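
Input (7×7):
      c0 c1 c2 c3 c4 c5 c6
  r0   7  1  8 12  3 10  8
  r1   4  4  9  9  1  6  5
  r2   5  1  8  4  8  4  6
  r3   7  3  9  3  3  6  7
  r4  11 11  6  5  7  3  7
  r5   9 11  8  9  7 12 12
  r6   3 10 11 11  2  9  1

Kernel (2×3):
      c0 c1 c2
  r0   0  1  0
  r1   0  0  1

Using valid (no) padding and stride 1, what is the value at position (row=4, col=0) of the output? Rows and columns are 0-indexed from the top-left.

19

The receptive field on the input at this output position is [11 11 6 / 9 11 8]. Elementwise product with the kernel and sum: 11·1 + 8·1.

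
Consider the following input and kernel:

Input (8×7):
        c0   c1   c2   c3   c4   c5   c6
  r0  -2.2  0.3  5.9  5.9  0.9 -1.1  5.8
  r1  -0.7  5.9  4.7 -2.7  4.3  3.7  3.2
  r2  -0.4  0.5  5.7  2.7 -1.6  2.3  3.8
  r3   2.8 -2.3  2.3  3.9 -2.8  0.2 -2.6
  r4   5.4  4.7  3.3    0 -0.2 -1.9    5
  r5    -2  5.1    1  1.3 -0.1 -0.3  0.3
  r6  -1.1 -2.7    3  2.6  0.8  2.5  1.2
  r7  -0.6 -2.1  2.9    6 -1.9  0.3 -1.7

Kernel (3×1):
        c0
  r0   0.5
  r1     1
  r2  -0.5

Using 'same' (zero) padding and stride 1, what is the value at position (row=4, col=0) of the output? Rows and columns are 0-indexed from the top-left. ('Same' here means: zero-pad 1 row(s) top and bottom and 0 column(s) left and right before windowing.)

The receptive field on the zero-padded input at this output position is [2.8 / 5.4 / -2]. Elementwise product with the kernel and sum: 2.8·0.5 + 5.4·1 + -2·-0.5.

7.8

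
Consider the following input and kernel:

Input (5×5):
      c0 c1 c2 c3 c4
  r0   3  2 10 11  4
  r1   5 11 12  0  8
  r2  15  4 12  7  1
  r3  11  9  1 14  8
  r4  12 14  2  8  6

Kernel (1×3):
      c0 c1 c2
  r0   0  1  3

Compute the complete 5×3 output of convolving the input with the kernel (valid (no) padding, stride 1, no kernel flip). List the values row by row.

Output[0,0]: The receptive field on the input at this output position is [3 2 10]. Elementwise product with the kernel and sum: 2·1 + 10·3.

32 43 23
47 12 24
40 33 10
12 43 38
20 26 26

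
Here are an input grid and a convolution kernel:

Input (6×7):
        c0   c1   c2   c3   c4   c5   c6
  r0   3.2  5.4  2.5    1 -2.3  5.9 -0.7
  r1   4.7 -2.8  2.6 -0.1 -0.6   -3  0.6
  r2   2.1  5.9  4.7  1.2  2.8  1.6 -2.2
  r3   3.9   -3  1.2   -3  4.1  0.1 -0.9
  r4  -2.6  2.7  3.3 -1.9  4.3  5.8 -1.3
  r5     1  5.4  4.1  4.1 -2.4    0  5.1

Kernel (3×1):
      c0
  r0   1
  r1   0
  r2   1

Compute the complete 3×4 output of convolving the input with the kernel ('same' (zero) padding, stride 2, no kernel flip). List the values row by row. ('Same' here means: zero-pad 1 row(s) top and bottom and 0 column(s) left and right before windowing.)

4.7 2.6 -0.6 0.6
8.6 3.8 3.5 -0.3
4.9 5.3 1.7 4.2

Output[0,0]: The receptive field on the zero-padded input at this output position is [0 / 3.2 / 4.7]. Elementwise product with the kernel and sum: 0·1 + 4.7·1.
Output[0,1]: The receptive field on the zero-padded input at this output position is [0 / 2.5 / 2.6]. Elementwise product with the kernel and sum: 0·1 + 2.6·1.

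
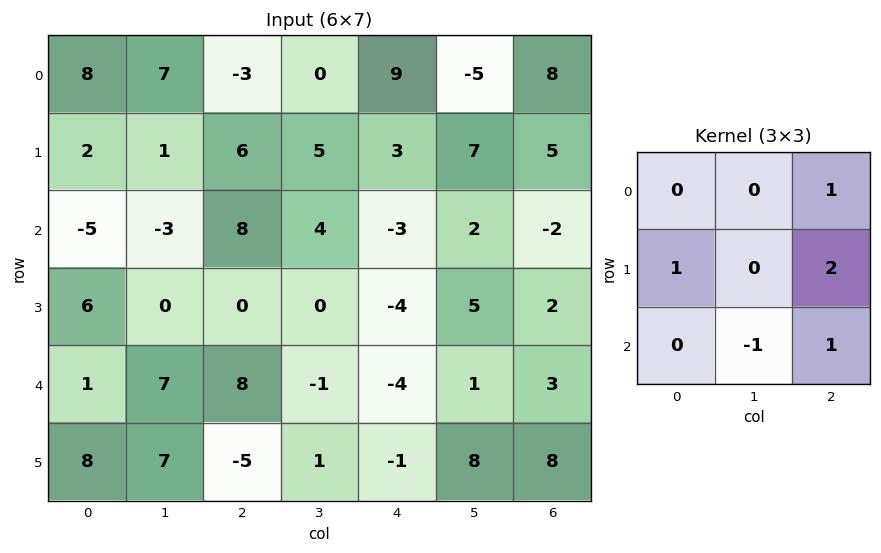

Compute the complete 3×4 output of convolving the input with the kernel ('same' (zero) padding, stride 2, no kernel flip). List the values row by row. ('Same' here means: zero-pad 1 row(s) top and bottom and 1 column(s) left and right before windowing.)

Output[0,0]: The receptive field on the zero-padded input at this output position is [0 0 0 / 0 8 7 / 0 2 1]. Elementwise product with the kernel and sum: 0·1 + 0·1 + 7·2 + 2·-1 + 1·1.
Output[0,1]: The receptive field on the zero-padded input at this output position is [0 0 0 / 7 -3 0 / 1 6 5]. Elementwise product with the kernel and sum: 0·1 + 7·1 + 0·2 + 6·-1 + 5·1.

13 6 -6 -10
-11 10 24 0
13 11 15 -7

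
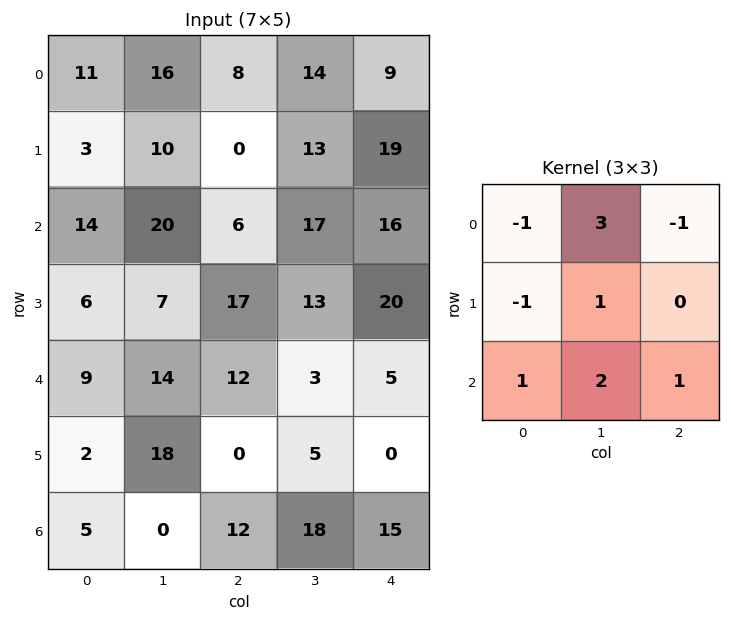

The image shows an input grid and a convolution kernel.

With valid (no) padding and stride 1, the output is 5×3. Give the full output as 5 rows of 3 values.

Output[0,0]: The receptive field on the input at this output position is [11 16 8 / 3 10 0 / 14 20 6]. Elementwise product with the kernel and sum: 11·-1 + 16·3 + 8·-1 + 3·-1 + 10·1 + 14·1 + 20·2 + 6·1.

96 33 94
70 17 94
90 32 48
41 52 3
54 43 60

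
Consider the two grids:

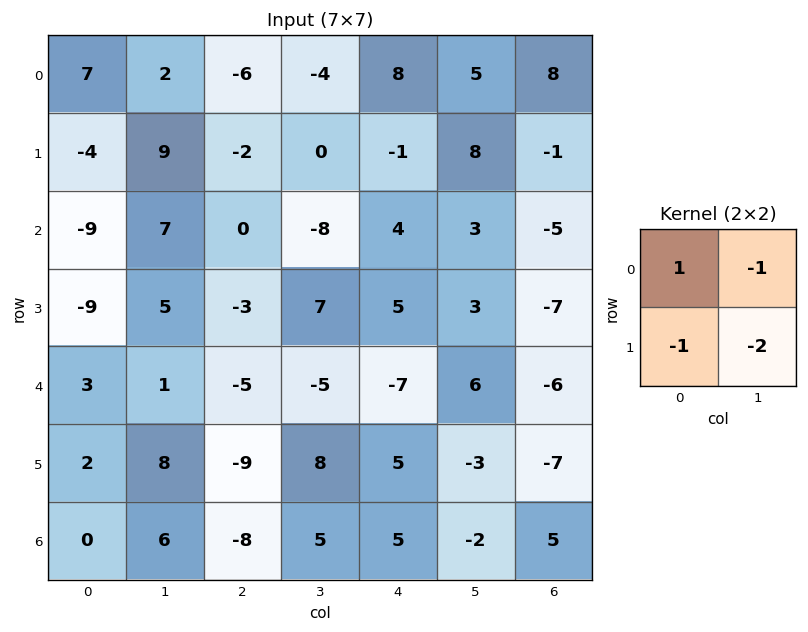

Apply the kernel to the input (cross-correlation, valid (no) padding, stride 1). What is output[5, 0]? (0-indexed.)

-18

The receptive field on the input at this output position is [2 8 / 0 6]. Elementwise product with the kernel and sum: 2·1 + 8·-1 + 0·-1 + 6·-2.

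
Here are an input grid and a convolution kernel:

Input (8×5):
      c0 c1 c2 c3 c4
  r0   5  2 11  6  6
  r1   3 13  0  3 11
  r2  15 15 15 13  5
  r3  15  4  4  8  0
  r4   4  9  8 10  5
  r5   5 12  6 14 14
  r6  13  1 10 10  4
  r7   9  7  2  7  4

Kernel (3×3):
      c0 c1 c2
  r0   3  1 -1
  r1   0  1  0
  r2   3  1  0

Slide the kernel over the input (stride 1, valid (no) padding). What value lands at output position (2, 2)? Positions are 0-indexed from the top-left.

The receptive field on the input at this output position is [15 13 5 / 4 8 0 / 8 10 5]. Elementwise product with the kernel and sum: 15·3 + 13·1 + 5·-1 + 8·1 + 8·3 + 10·1.

95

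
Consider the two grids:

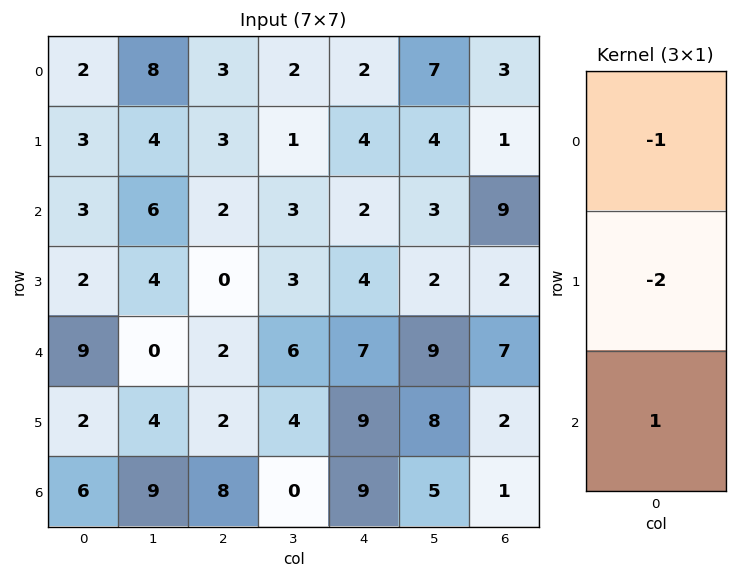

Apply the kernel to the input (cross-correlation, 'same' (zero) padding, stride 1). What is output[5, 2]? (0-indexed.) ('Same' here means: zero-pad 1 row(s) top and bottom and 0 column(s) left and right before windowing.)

2

The receptive field on the zero-padded input at this output position is [2 / 2 / 8]. Elementwise product with the kernel and sum: 2·-1 + 2·-2 + 8·1.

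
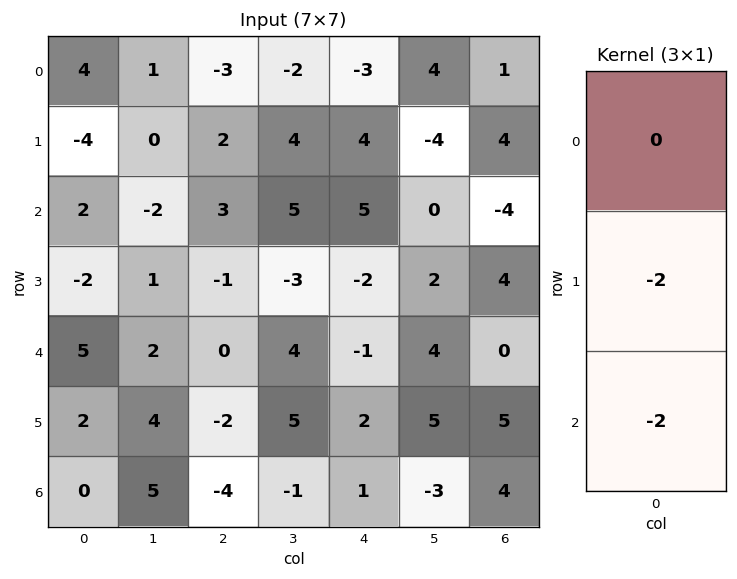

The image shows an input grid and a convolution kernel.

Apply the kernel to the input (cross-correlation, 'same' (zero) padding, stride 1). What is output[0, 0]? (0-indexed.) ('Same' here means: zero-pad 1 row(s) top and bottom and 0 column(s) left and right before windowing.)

0

The receptive field on the zero-padded input at this output position is [0 / 4 / -4]. Elementwise product with the kernel and sum: 4·-2 + -4·-2.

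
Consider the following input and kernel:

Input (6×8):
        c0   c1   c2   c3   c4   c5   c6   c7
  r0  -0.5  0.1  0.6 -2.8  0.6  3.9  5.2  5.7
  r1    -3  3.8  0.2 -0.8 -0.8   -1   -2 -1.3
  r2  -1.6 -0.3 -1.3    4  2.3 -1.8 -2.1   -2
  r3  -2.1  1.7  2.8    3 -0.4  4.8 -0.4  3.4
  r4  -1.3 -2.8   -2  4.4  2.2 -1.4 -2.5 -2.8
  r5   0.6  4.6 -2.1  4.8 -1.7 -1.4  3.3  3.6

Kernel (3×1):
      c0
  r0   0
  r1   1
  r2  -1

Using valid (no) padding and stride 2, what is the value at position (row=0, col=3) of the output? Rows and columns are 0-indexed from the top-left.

The receptive field on the input at this output position is [5.2 / -2 / -2.1]. Elementwise product with the kernel and sum: -2·1 + -2.1·-1.

0.1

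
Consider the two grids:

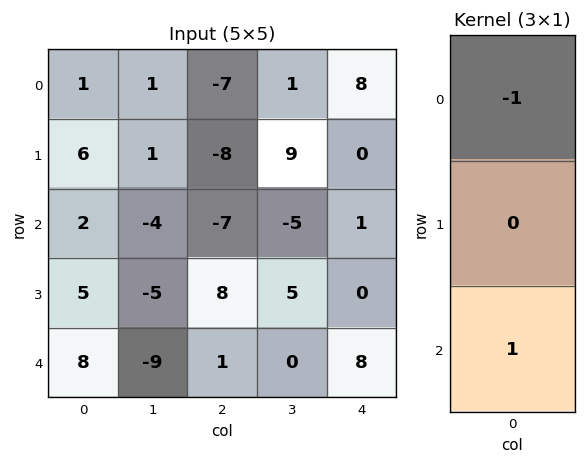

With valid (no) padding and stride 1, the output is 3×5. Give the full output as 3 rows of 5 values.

1 -5 0 -6 -7
-1 -6 16 -4 0
6 -5 8 5 7

Output[0,0]: The receptive field on the input at this output position is [1 / 6 / 2]. Elementwise product with the kernel and sum: 1·-1 + 2·1.
Output[0,1]: The receptive field on the input at this output position is [1 / 1 / -4]. Elementwise product with the kernel and sum: 1·-1 + -4·1.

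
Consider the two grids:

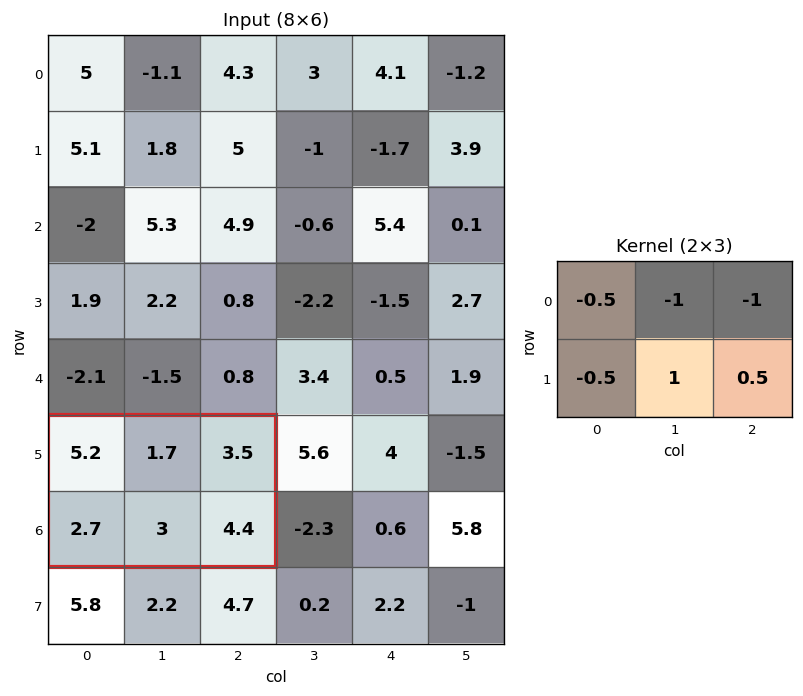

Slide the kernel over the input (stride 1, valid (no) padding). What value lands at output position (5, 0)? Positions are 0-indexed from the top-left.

-3.95

The receptive field on the input at this output position is [5.2 1.7 3.5 / 2.7 3 4.4]. Elementwise product with the kernel and sum: 5.2·-0.5 + 1.7·-1 + 3.5·-1 + 2.7·-0.5 + 3·1 + 4.4·0.5.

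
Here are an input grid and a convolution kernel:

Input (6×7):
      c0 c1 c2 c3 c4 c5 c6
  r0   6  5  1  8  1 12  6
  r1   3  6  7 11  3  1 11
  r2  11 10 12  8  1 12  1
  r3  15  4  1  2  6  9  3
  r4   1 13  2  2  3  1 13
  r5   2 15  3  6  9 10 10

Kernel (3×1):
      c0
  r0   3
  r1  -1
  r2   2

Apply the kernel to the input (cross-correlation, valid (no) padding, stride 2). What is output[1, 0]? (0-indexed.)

The receptive field on the input at this output position is [11 / 15 / 1]. Elementwise product with the kernel and sum: 11·3 + 15·-1 + 1·2.

20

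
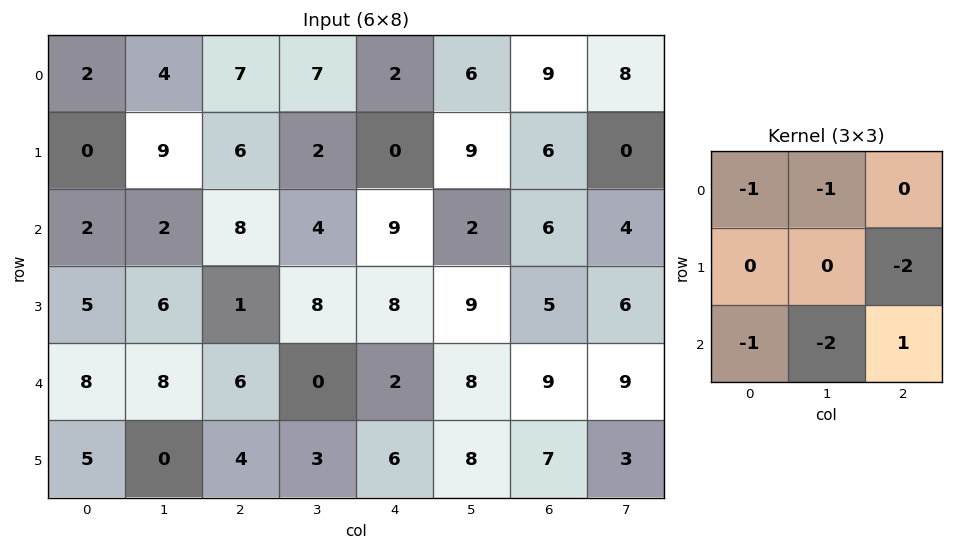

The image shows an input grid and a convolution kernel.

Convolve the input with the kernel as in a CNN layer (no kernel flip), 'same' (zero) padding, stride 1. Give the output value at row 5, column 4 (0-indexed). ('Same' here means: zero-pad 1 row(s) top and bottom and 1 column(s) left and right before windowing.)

The receptive field on the zero-padded input at this output position is [0 2 8 / 3 6 8 / 0 0 0]. Elementwise product with the kernel and sum: 0·-1 + 2·-1 + 8·-2 + 0·-1 + 0·-2 + 0·1.

-18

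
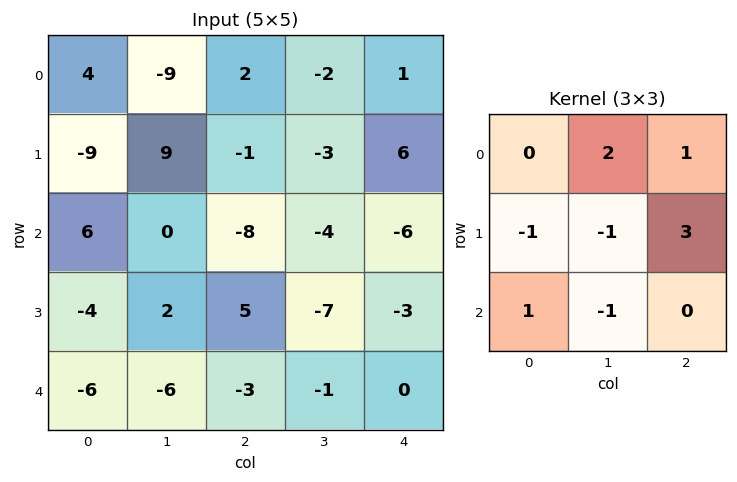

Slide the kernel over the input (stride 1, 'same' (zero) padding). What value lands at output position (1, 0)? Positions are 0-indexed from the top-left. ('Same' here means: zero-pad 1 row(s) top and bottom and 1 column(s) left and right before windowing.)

29

The receptive field on the zero-padded input at this output position is [0 4 -9 / 0 -9 9 / 0 6 0]. Elementwise product with the kernel and sum: 4·2 + -9·1 + 0·-1 + -9·-1 + 9·3 + 0·1 + 6·-1.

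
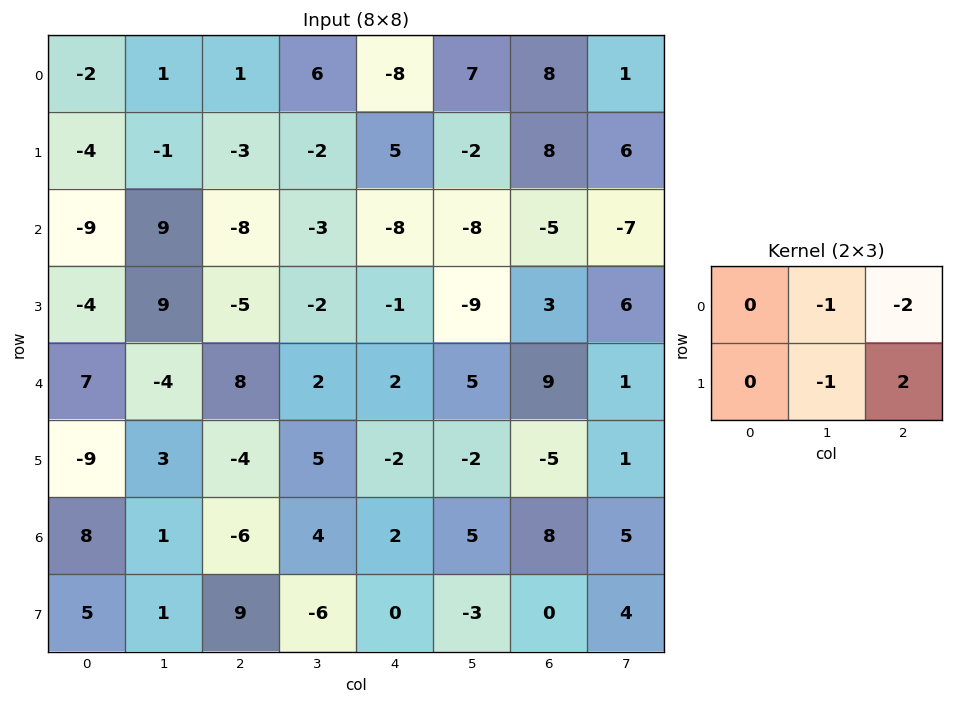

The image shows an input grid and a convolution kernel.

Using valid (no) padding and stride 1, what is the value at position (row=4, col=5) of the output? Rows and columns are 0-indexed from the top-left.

The receptive field on the input at this output position is [5 9 1 / -2 -5 1]. Elementwise product with the kernel and sum: 9·-1 + 1·-2 + -5·-1 + 1·2.

-4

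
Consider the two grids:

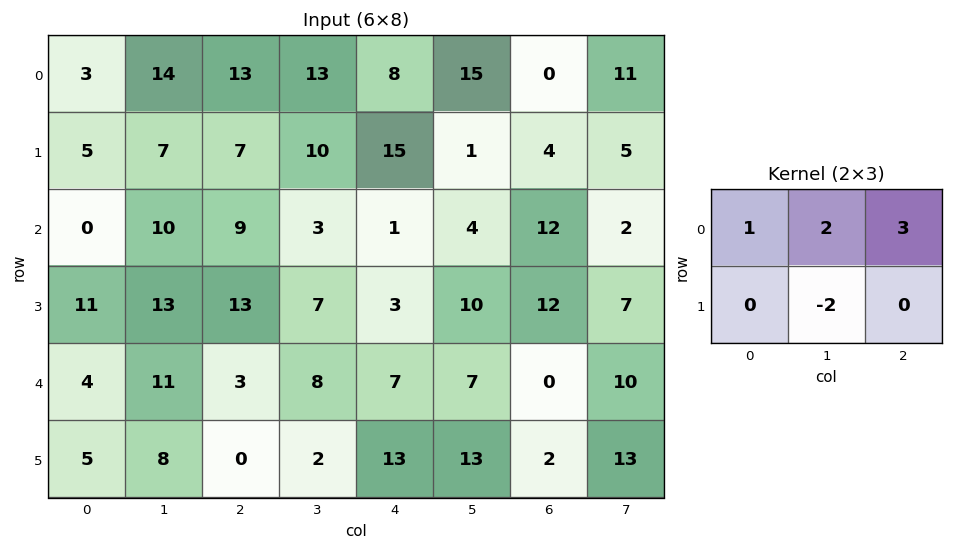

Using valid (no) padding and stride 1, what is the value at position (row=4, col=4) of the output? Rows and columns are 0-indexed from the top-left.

-5

The receptive field on the input at this output position is [7 7 0 / 13 13 2]. Elementwise product with the kernel and sum: 7·1 + 7·2 + 0·3 + 13·-2.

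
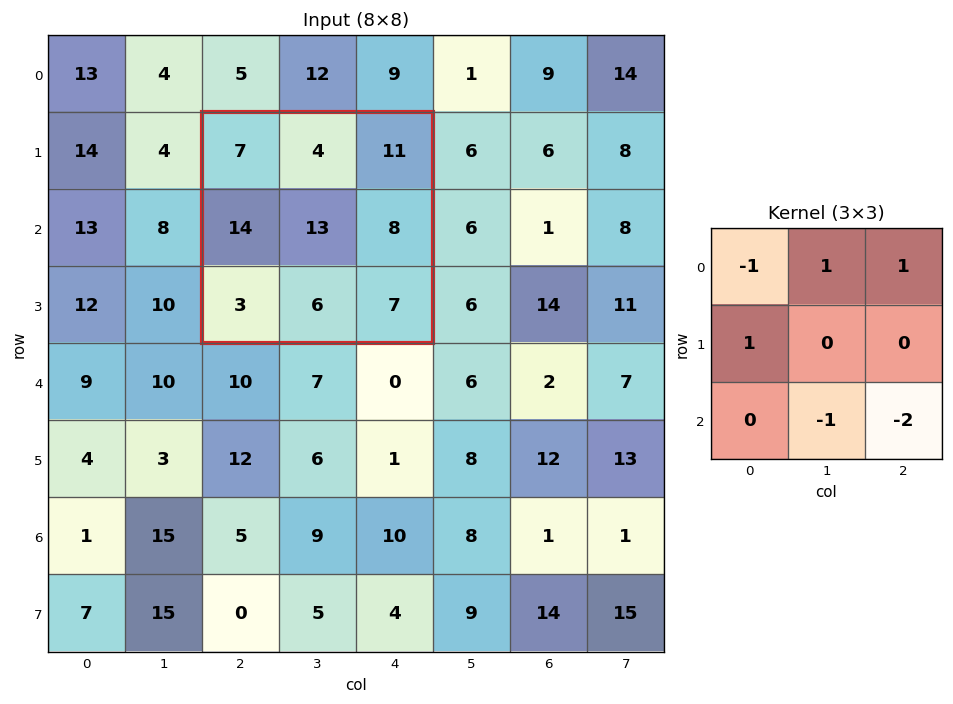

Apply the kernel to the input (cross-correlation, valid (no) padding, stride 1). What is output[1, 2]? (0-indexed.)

The receptive field on the input at this output position is [7 4 11 / 14 13 8 / 3 6 7]. Elementwise product with the kernel and sum: 7·-1 + 4·1 + 11·1 + 14·1 + 6·-1 + 7·-2.

2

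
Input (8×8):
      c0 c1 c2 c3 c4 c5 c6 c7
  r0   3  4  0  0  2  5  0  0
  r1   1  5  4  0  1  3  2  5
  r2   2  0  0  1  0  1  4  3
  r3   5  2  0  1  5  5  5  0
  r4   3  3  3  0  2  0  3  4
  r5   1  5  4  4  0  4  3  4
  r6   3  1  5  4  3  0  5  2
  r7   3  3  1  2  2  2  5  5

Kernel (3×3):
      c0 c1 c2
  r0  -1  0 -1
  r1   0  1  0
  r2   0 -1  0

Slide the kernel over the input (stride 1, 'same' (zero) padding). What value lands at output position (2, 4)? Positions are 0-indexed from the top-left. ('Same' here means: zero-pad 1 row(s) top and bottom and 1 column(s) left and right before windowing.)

-8

The receptive field on the zero-padded input at this output position is [0 1 3 / 1 0 1 / 1 5 5]. Elementwise product with the kernel and sum: 0·-1 + 3·-1 + 0·1 + 5·-1.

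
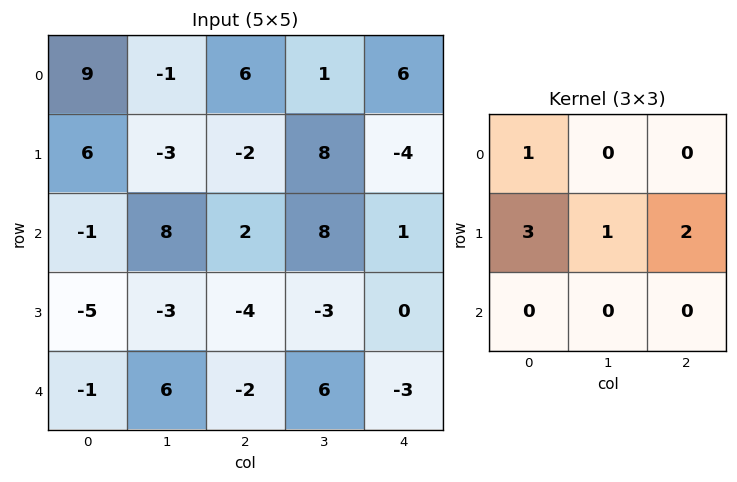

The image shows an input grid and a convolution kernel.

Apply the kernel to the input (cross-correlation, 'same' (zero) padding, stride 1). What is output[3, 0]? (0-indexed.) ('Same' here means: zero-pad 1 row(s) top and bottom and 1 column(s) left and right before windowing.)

-11

The receptive field on the zero-padded input at this output position is [0 -1 8 / 0 -5 -3 / 0 -1 6]. Elementwise product with the kernel and sum: 0·1 + 0·3 + -5·1 + -3·2.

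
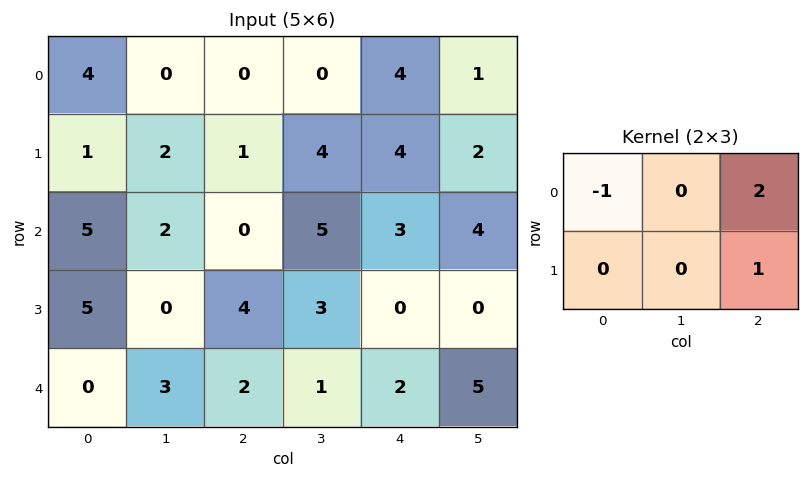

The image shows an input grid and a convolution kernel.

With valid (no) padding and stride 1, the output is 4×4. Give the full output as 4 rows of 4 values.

-3 4 12 4
1 11 10 4
-1 11 6 3
5 7 -2 2

Output[0,0]: The receptive field on the input at this output position is [4 0 0 / 1 2 1]. Elementwise product with the kernel and sum: 4·-1 + 0·2 + 1·1.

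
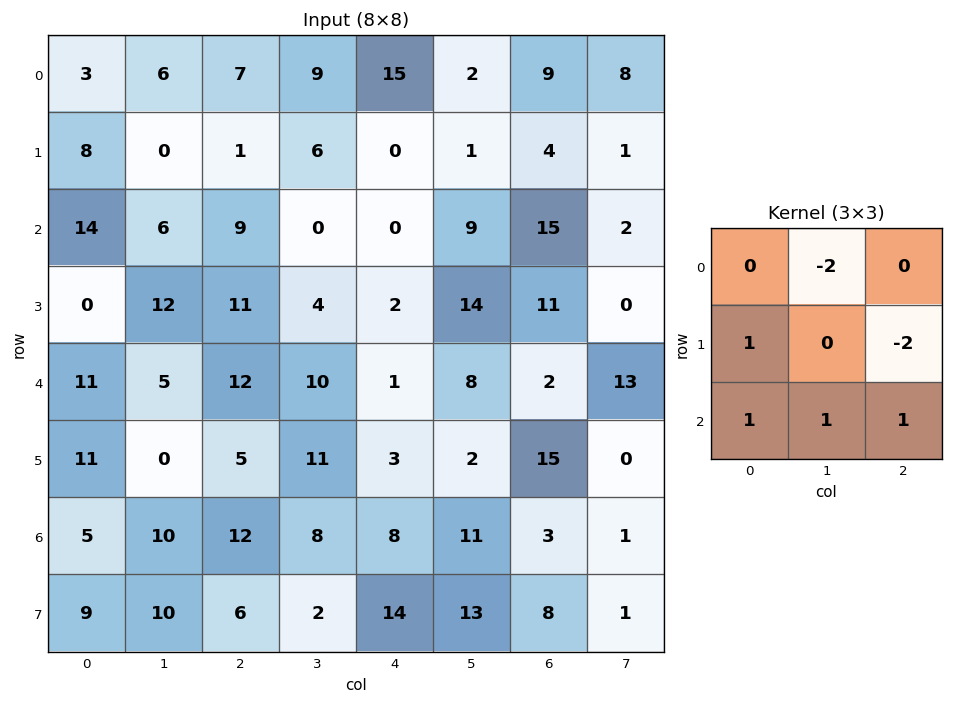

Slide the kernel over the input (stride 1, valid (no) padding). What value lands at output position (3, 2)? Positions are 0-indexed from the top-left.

21

The receptive field on the input at this output position is [11 4 2 / 12 10 1 / 5 11 3]. Elementwise product with the kernel and sum: 4·-2 + 12·1 + 1·-2 + 5·1 + 11·1 + 3·1.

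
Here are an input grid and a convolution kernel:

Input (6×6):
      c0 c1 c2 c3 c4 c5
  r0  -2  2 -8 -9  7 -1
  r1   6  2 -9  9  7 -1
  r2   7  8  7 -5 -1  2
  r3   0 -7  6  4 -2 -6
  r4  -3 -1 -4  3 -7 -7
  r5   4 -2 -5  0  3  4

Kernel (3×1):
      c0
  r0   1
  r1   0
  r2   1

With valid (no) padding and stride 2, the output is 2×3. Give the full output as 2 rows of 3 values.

5 -1 6
4 3 -8

Output[0,0]: The receptive field on the input at this output position is [-2 / 6 / 7]. Elementwise product with the kernel and sum: -2·1 + 7·1.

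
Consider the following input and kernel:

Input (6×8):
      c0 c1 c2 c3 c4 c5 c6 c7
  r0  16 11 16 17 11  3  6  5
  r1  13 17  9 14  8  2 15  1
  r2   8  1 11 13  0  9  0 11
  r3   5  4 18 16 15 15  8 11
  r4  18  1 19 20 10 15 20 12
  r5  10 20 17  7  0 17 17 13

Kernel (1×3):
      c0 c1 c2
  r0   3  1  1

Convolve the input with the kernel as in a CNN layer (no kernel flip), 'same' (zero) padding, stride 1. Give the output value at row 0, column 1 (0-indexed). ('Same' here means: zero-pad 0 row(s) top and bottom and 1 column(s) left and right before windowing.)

75

The receptive field on the zero-padded input at this output position is [16 11 16]. Elementwise product with the kernel and sum: 16·3 + 11·1 + 16·1.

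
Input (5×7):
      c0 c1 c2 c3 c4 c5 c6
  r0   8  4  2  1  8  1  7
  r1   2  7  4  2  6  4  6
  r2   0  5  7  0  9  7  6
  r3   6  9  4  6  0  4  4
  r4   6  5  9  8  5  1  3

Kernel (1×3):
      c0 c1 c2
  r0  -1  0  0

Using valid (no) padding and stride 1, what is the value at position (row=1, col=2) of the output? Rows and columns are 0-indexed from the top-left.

-4

The receptive field on the input at this output position is [4 2 6]. Elementwise product with the kernel and sum: 4·-1.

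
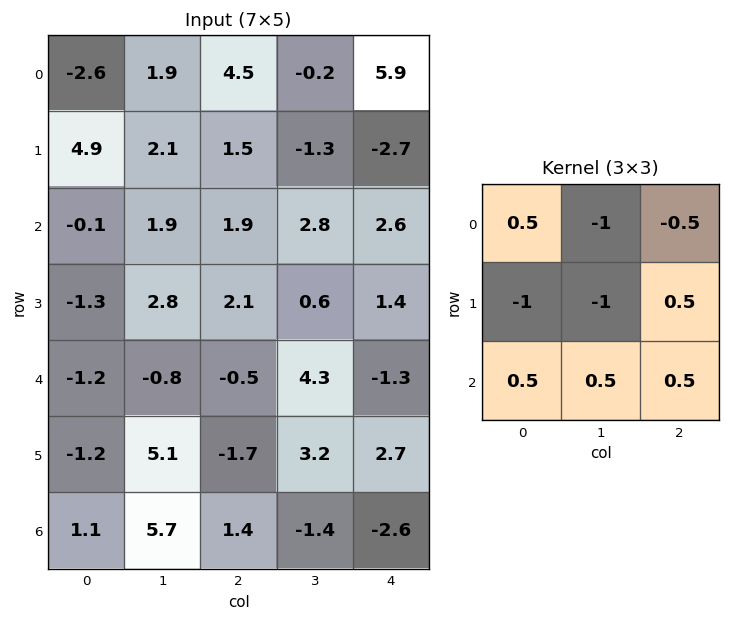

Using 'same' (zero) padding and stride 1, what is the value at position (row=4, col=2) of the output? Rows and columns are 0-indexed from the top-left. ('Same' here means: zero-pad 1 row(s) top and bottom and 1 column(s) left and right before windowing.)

The receptive field on the zero-padded input at this output position is [2.8 2.1 0.6 / -0.8 -0.5 4.3 / 5.1 -1.7 3.2]. Elementwise product with the kernel and sum: 2.8·0.5 + 2.1·-1 + 0.6·-0.5 + -0.8·-1 + -0.5·-1 + 4.3·0.5 + 5.1·0.5 + -1.7·0.5 + 3.2·0.5.

5.75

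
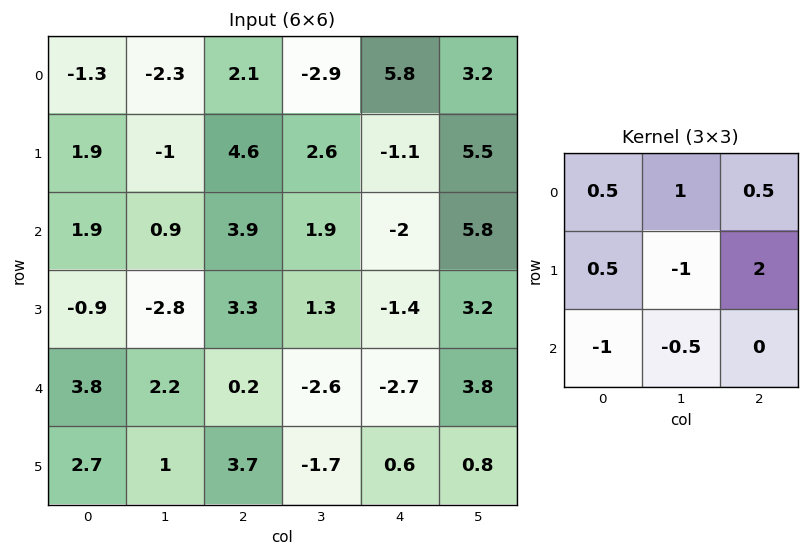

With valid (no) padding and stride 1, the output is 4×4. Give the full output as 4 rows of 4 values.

6.9 -3.25 -6.3 18.45
12.4 6.9 -3.55 16.9
7.85 0.9 1.5 14.25
-4.7 -4.6 -3.3 11.25

Output[0,0]: The receptive field on the input at this output position is [-1.3 -2.3 2.1 / 1.9 -1 4.6 / 1.9 0.9 3.9]. Elementwise product with the kernel and sum: -1.3·0.5 + -2.3·1 + 2.1·0.5 + 1.9·0.5 + -1·-1 + 4.6·2 + 1.9·-1 + 0.9·-0.5.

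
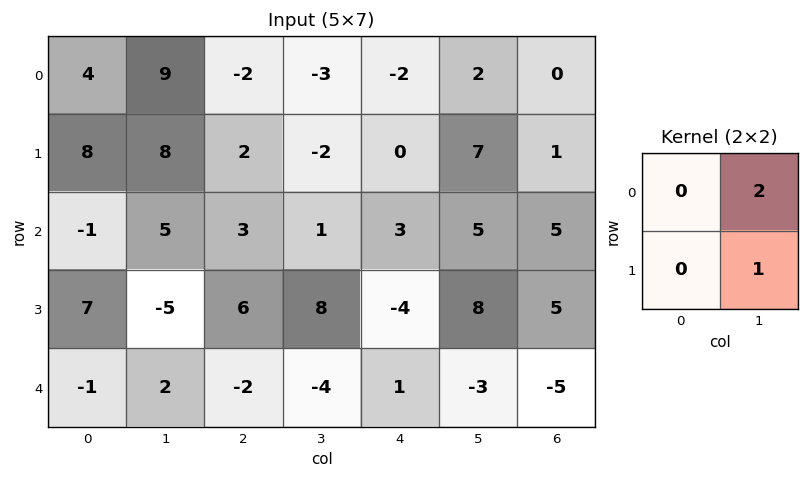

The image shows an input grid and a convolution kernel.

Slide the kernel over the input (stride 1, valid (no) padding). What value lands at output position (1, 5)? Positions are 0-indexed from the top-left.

The receptive field on the input at this output position is [7 1 / 5 5]. Elementwise product with the kernel and sum: 1·2 + 5·1.

7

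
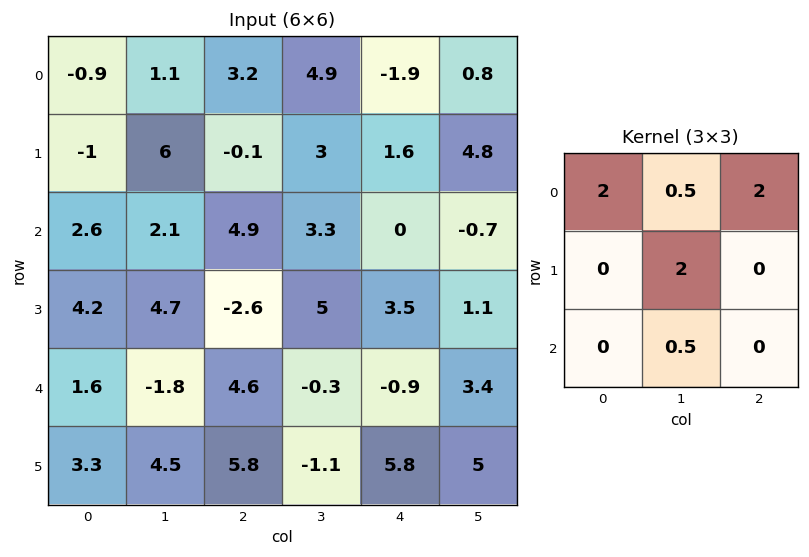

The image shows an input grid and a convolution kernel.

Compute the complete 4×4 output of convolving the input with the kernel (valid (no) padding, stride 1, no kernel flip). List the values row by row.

Output[0,0]: The receptive field on the input at this output position is [-0.9 1.1 3.2 / -1 6 -0.1 / 2.6 2.1 4.9]. Elementwise product with the kernel and sum: -0.9·2 + 1.1·0.5 + 3.2·2 + 6·2 + 2.1·0.5.

18.2 15.85 12.7 13.65
7.35 26.45 13.6 18.15
24.55 10.35 21.3 11.75
4.2 30.2 3.15 15.05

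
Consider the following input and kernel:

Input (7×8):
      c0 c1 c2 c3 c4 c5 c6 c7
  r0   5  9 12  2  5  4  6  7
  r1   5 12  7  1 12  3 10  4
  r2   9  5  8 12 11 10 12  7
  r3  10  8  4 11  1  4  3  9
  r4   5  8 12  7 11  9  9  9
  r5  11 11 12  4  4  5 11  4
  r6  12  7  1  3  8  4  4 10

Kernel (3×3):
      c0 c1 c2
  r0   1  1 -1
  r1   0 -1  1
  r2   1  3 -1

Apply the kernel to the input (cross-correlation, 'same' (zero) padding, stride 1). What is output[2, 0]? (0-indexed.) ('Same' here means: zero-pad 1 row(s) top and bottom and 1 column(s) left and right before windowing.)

11

The receptive field on the zero-padded input at this output position is [0 5 12 / 0 9 5 / 0 10 8]. Elementwise product with the kernel and sum: 0·1 + 5·1 + 12·-1 + 9·-1 + 5·1 + 0·1 + 10·3 + 8·-1.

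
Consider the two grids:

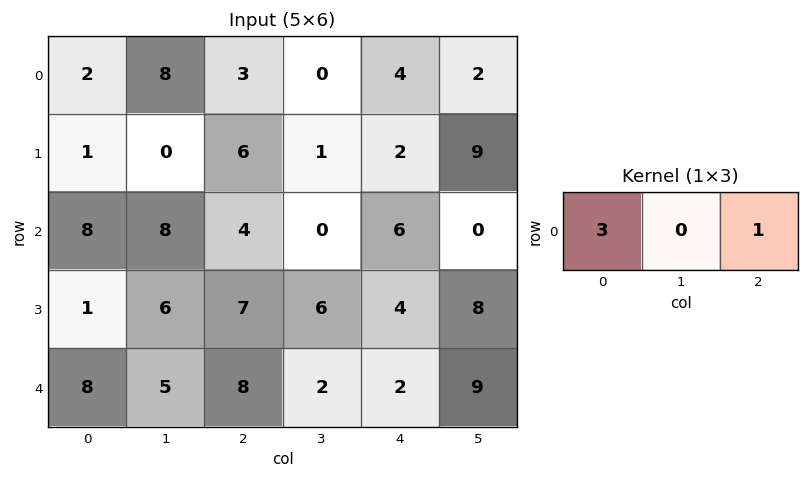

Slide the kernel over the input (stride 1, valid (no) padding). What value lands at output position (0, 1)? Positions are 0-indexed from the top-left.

24

The receptive field on the input at this output position is [8 3 0]. Elementwise product with the kernel and sum: 8·3 + 0·1.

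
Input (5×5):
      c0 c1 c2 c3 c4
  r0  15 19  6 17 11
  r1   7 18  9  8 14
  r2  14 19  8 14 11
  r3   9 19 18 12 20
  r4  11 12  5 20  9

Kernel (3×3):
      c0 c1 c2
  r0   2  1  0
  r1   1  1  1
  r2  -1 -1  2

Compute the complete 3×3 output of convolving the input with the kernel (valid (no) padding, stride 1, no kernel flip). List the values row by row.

Output[0,0]: The receptive field on the input at this output position is [15 19 6 / 7 18 9 / 14 19 8]. Elementwise product with the kernel and sum: 15·2 + 19·1 + 7·1 + 18·1 + 9·1 + 14·-1 + 19·-1 + 8·2.

66 80 60
81 73 69
80 118 73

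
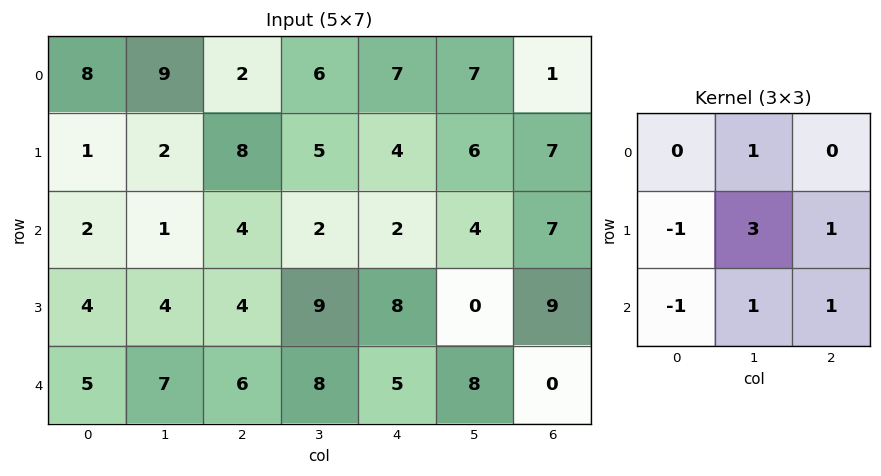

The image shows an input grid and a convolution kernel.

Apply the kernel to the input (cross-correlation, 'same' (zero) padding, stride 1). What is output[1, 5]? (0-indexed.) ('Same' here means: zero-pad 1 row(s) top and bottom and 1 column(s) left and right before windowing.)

37

The receptive field on the zero-padded input at this output position is [7 7 1 / 4 6 7 / 2 4 7]. Elementwise product with the kernel and sum: 7·1 + 4·-1 + 6·3 + 7·1 + 2·-1 + 4·1 + 7·1.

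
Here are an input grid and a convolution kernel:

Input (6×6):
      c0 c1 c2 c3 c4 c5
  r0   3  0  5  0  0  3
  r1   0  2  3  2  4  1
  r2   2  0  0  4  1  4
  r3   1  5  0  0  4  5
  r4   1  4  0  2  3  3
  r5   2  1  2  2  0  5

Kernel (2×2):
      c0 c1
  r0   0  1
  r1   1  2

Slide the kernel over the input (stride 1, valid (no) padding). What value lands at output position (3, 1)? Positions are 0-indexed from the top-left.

The receptive field on the input at this output position is [5 0 / 4 0]. Elementwise product with the kernel and sum: 0·1 + 4·1 + 0·2.

4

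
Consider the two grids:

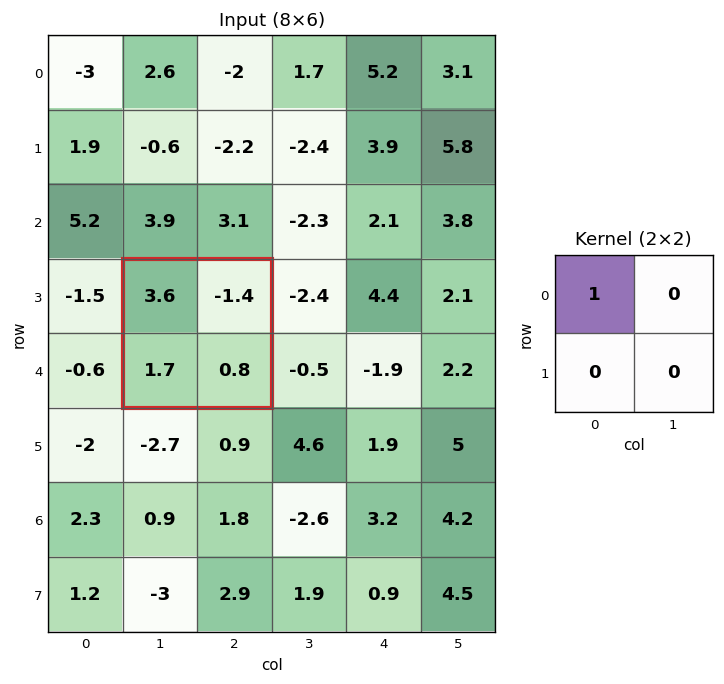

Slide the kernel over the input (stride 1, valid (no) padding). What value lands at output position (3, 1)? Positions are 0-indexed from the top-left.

3.6

The receptive field on the input at this output position is [3.6 -1.4 / 1.7 0.8]. Elementwise product with the kernel and sum: 3.6·1.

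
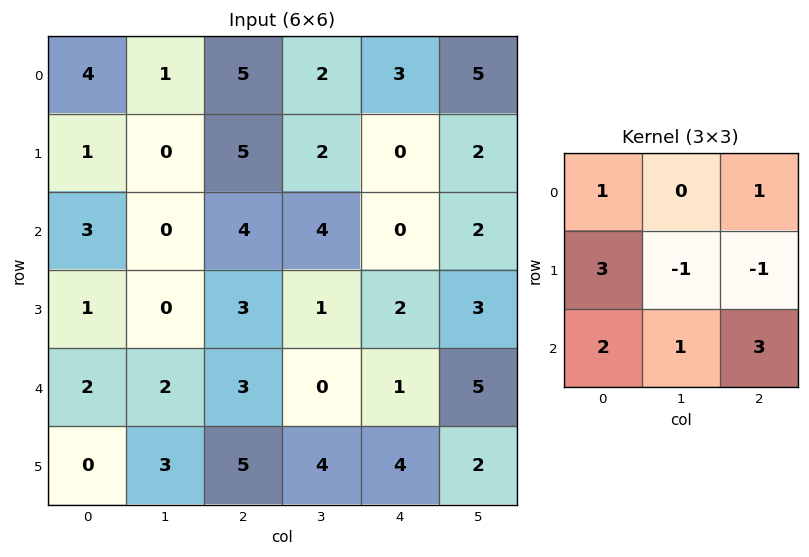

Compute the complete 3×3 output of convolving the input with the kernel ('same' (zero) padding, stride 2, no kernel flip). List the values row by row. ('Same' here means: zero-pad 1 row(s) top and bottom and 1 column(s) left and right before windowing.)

Output[0,0]: The receptive field on the zero-padded input at this output position is [0 0 0 / 0 4 1 / 0 1 0]. Elementwise product with the kernel and sum: 0·1 + 0·1 + 0·3 + 4·-1 + 1·-1 + 0·2 + 1·1 + 0·3.

-4 7 8
-2 0 27
5 27 16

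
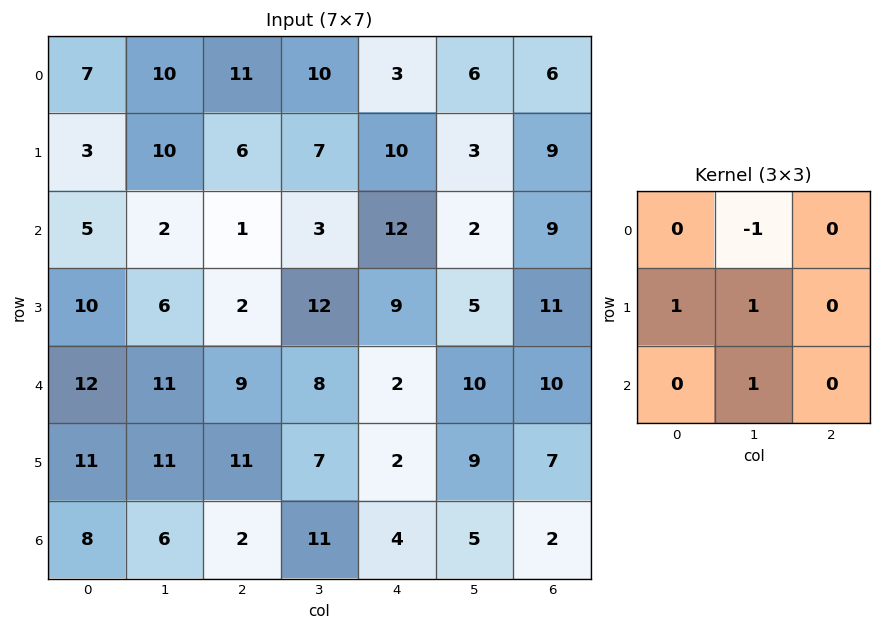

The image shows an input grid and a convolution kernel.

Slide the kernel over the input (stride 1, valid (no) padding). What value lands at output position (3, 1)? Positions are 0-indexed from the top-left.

29

The receptive field on the input at this output position is [6 2 12 / 11 9 8 / 11 11 7]. Elementwise product with the kernel and sum: 2·-1 + 11·1 + 9·1 + 11·1.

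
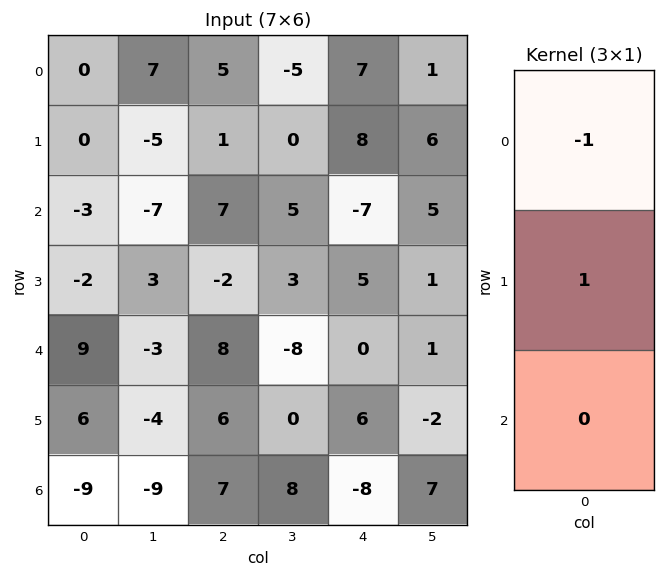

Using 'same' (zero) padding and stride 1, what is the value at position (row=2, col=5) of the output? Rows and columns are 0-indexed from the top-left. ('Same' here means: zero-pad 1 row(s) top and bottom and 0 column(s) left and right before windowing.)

-1

The receptive field on the zero-padded input at this output position is [6 / 5 / 1]. Elementwise product with the kernel and sum: 6·-1 + 5·1.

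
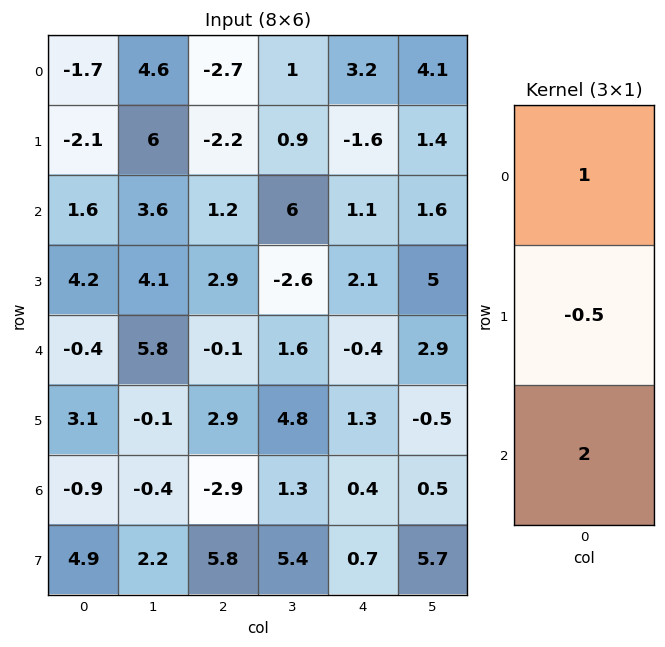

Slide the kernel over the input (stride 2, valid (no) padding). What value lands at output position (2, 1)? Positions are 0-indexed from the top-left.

The receptive field on the input at this output position is [-0.1 / 2.9 / -2.9]. Elementwise product with the kernel and sum: -0.1·1 + 2.9·-0.5 + -2.9·2.

-7.35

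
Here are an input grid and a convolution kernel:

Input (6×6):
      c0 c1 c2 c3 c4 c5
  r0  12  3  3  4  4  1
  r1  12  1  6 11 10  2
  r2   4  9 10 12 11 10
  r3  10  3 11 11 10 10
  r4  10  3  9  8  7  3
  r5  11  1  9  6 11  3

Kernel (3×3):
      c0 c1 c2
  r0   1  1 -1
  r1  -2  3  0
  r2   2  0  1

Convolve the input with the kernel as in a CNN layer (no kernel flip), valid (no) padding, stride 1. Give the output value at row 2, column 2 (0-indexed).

The receptive field on the input at this output position is [10 12 11 / 11 11 10 / 9 8 7]. Elementwise product with the kernel and sum: 10·1 + 12·1 + 11·-1 + 11·-2 + 11·3 + 9·2 + 7·1.

47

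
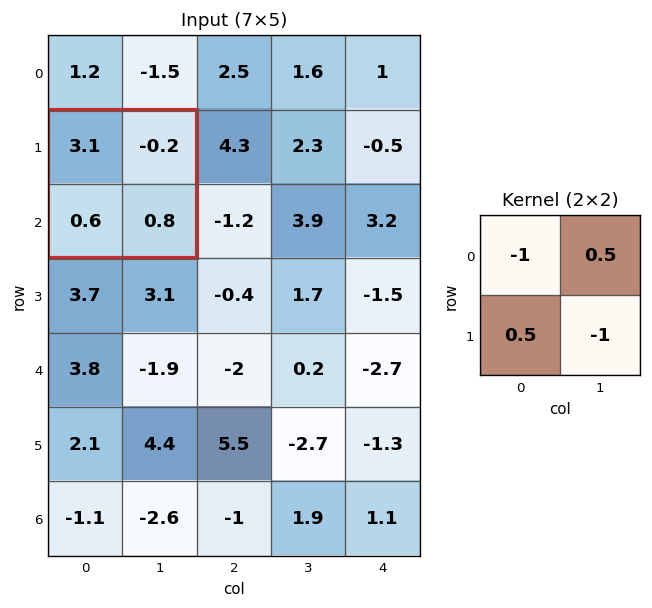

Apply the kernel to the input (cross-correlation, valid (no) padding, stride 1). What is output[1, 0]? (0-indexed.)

The receptive field on the input at this output position is [3.1 -0.2 / 0.6 0.8]. Elementwise product with the kernel and sum: 3.1·-1 + -0.2·0.5 + 0.6·0.5 + 0.8·-1.

-3.7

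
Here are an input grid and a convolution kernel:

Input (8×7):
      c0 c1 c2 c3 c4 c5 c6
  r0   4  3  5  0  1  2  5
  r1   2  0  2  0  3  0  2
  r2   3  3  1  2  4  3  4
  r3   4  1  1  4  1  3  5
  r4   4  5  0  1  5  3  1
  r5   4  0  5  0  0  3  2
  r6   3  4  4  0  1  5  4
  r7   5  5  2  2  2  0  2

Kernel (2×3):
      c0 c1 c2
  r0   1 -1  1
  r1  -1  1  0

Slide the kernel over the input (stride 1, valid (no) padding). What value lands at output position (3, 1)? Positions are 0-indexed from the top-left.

The receptive field on the input at this output position is [1 1 4 / 5 0 1]. Elementwise product with the kernel and sum: 1·1 + 1·-1 + 4·1 + 5·-1 + 0·1.

-1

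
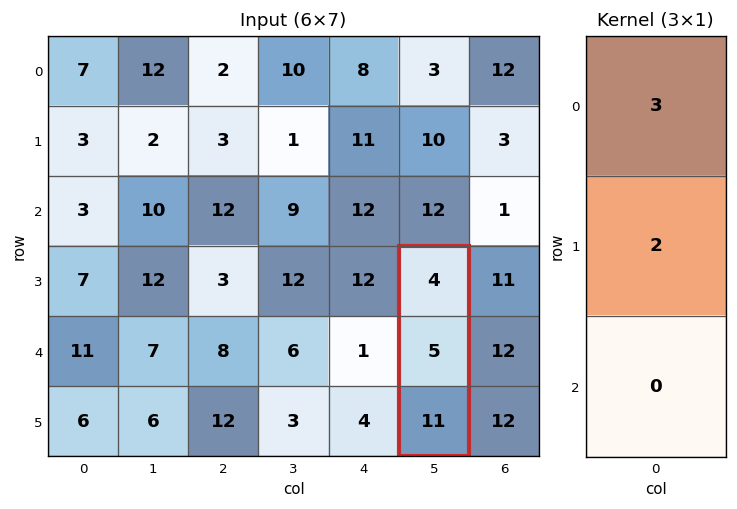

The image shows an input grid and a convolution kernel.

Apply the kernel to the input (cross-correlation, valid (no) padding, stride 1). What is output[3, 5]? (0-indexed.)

22

The receptive field on the input at this output position is [4 / 5 / 11]. Elementwise product with the kernel and sum: 4·3 + 5·2.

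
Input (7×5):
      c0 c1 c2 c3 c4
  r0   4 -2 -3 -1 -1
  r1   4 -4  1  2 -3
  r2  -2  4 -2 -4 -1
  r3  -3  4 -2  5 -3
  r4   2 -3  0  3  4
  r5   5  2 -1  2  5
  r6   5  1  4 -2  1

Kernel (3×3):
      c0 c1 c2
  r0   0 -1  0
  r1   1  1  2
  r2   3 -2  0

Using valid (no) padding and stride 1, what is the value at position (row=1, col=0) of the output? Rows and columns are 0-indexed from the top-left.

-15

The receptive field on the input at this output position is [4 -4 1 / -2 4 -2 / -3 4 -2]. Elementwise product with the kernel and sum: -4·-1 + -2·1 + 4·1 + -2·2 + -3·3 + 4·-2.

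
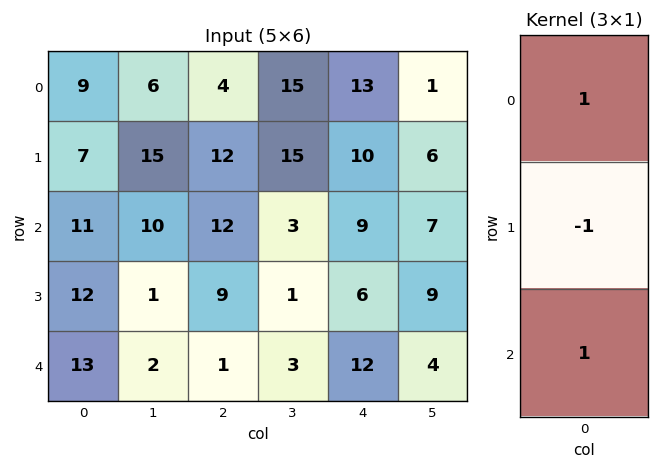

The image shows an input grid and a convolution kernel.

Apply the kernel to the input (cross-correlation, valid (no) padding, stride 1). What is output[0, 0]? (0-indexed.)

13

The receptive field on the input at this output position is [9 / 7 / 11]. Elementwise product with the kernel and sum: 9·1 + 7·-1 + 11·1.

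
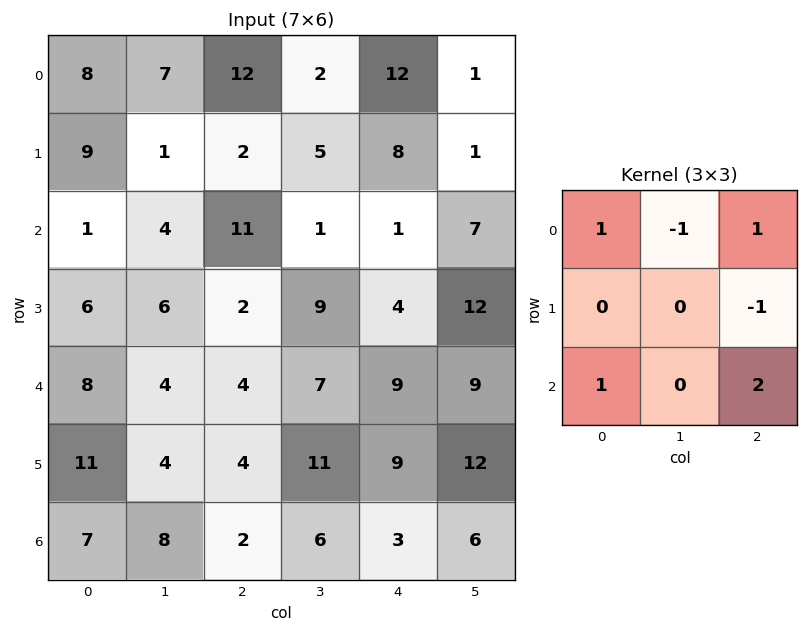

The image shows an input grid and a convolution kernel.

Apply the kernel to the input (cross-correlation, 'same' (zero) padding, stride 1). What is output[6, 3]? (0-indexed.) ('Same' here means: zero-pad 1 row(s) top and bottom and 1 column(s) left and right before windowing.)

The receptive field on the zero-padded input at this output position is [4 11 9 / 2 6 3 / 0 0 0]. Elementwise product with the kernel and sum: 4·1 + 11·-1 + 9·1 + 3·-1 + 0·1 + 0·2.

-1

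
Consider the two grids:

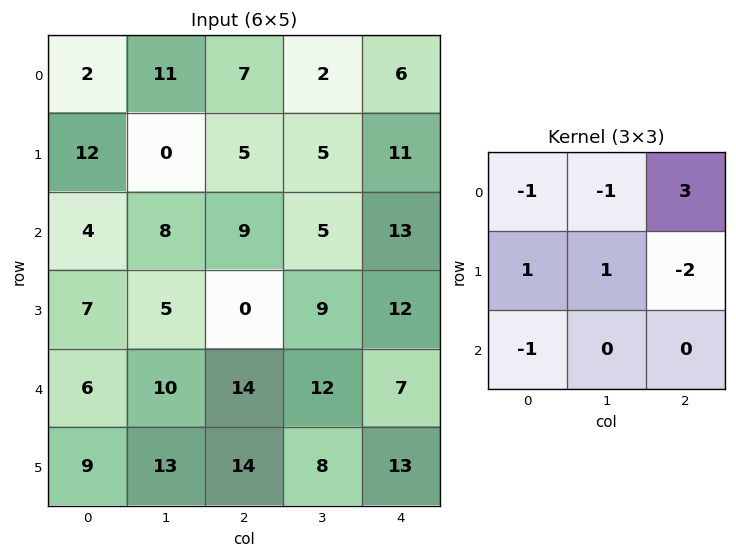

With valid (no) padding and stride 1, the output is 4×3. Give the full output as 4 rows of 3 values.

6 -25 -12
-10 12 11
21 -25 -4
-33 9 25

Output[0,0]: The receptive field on the input at this output position is [2 11 7 / 12 0 5 / 4 8 9]. Elementwise product with the kernel and sum: 2·-1 + 11·-1 + 7·3 + 12·1 + 0·1 + 5·-2 + 4·-1.
Output[0,1]: The receptive field on the input at this output position is [11 7 2 / 0 5 5 / 8 9 5]. Elementwise product with the kernel and sum: 11·-1 + 7·-1 + 2·3 + 0·1 + 5·1 + 5·-2 + 8·-1.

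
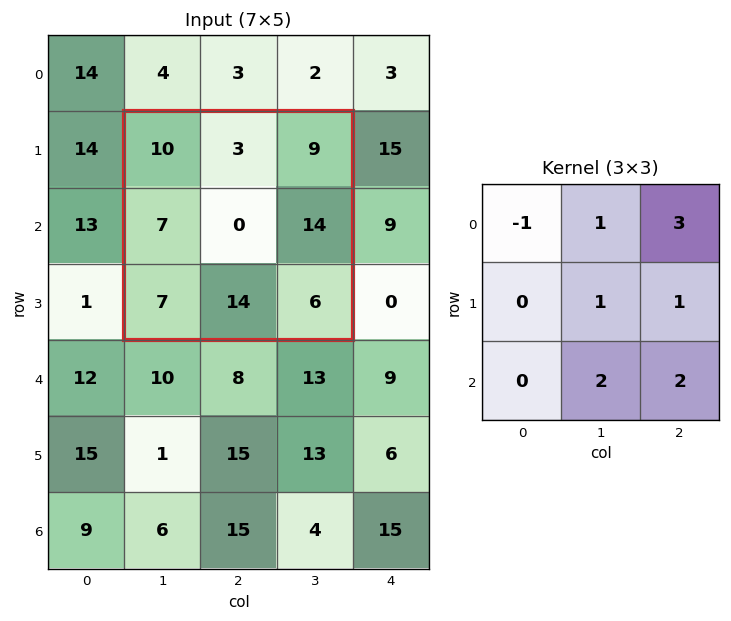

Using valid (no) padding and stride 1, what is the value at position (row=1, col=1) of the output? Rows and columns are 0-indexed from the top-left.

The receptive field on the input at this output position is [10 3 9 / 7 0 14 / 7 14 6]. Elementwise product with the kernel and sum: 10·-1 + 3·1 + 9·3 + 0·1 + 14·1 + 14·2 + 6·2.

74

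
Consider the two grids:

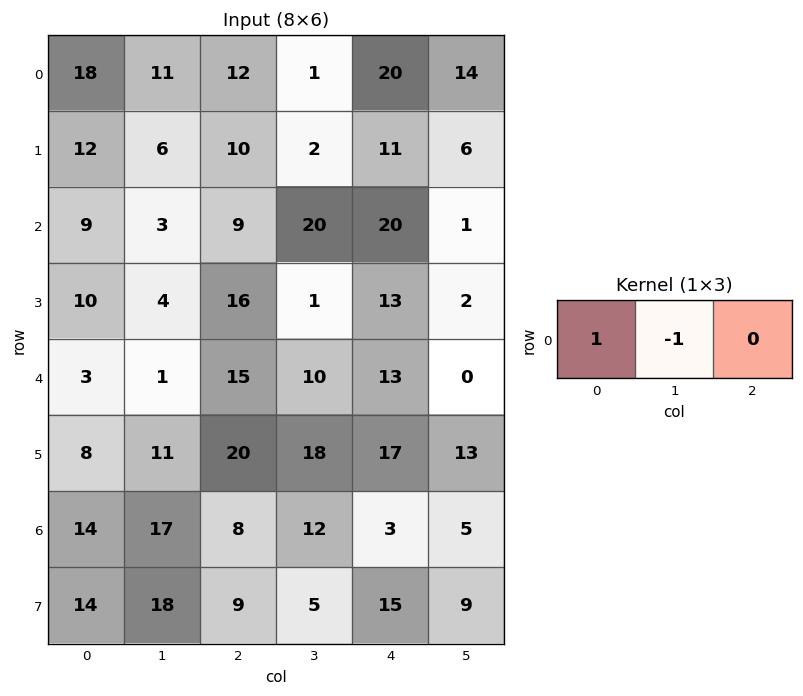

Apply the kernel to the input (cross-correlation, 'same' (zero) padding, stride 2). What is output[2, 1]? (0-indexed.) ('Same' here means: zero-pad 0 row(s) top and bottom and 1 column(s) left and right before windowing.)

-14

The receptive field on the zero-padded input at this output position is [1 15 10]. Elementwise product with the kernel and sum: 1·1 + 15·-1.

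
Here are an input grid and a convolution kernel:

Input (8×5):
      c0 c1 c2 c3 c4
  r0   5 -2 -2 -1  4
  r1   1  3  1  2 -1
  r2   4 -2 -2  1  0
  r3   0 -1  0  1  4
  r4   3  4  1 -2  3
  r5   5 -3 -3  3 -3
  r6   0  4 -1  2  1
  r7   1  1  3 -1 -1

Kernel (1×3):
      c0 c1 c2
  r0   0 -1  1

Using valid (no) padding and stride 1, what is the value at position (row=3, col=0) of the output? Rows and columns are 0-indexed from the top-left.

The receptive field on the input at this output position is [0 -1 0]. Elementwise product with the kernel and sum: -1·-1 + 0·1.

1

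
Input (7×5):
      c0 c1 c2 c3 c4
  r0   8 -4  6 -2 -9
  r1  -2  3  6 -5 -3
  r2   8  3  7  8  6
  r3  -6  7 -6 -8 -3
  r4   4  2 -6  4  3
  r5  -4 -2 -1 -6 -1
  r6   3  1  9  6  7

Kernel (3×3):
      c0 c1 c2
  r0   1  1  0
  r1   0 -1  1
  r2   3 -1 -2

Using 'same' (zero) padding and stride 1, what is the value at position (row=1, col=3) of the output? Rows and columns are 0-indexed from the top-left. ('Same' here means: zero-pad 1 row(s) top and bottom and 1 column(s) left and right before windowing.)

The receptive field on the zero-padded input at this output position is [6 -2 -9 / 6 -5 -3 / 7 8 6]. Elementwise product with the kernel and sum: 6·1 + -2·1 + -5·-1 + -3·1 + 7·3 + 8·-1 + 6·-2.

7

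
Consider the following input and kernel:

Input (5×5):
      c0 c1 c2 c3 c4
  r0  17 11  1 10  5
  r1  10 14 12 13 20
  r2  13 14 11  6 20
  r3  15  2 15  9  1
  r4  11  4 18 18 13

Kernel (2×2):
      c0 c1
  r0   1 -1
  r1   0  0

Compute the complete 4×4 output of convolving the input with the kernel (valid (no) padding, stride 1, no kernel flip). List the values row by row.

Output[0,0]: The receptive field on the input at this output position is [17 11 / 10 14]. Elementwise product with the kernel and sum: 17·1 + 11·-1.
Output[0,1]: The receptive field on the input at this output position is [11 1 / 14 12]. Elementwise product with the kernel and sum: 11·1 + 1·-1.

6 10 -9 5
-4 2 -1 -7
-1 3 5 -14
13 -13 6 8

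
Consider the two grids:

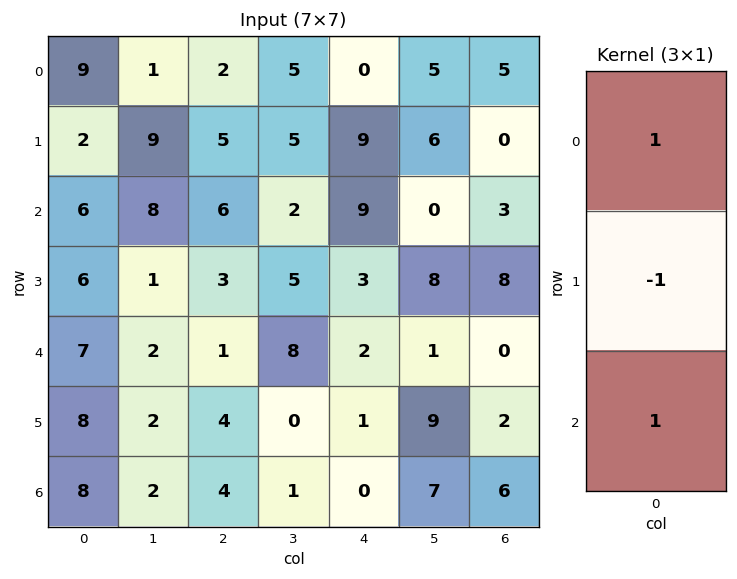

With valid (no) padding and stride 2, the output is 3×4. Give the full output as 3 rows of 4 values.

13 3 0 8
7 4 8 -5
7 1 1 4

Output[0,0]: The receptive field on the input at this output position is [9 / 2 / 6]. Elementwise product with the kernel and sum: 9·1 + 2·-1 + 6·1.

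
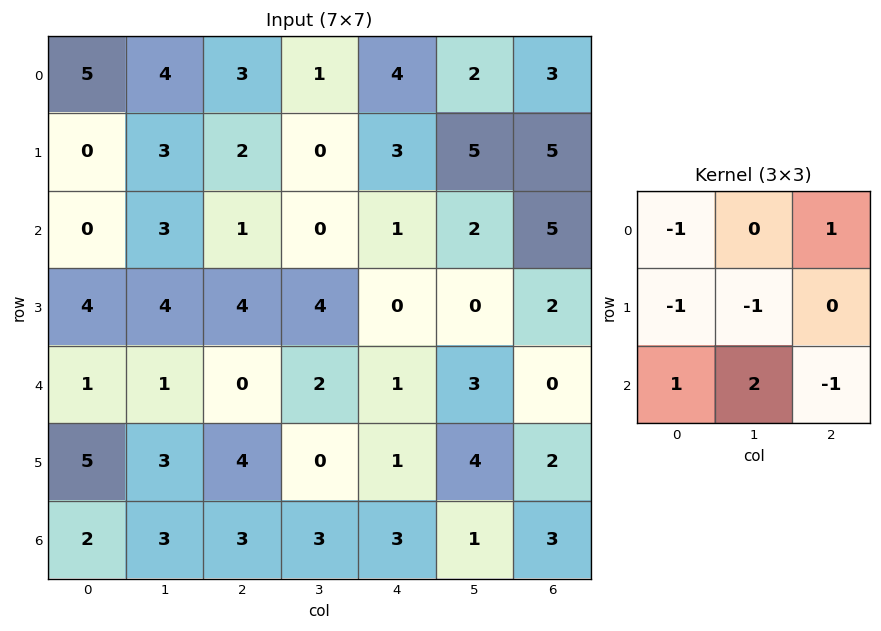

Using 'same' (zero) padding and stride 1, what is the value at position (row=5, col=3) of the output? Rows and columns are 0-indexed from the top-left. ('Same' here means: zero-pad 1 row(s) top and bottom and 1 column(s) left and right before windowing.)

The receptive field on the zero-padded input at this output position is [0 2 1 / 4 0 1 / 3 3 3]. Elementwise product with the kernel and sum: 0·-1 + 1·1 + 4·-1 + 0·-1 + 3·1 + 3·2 + 3·-1.

3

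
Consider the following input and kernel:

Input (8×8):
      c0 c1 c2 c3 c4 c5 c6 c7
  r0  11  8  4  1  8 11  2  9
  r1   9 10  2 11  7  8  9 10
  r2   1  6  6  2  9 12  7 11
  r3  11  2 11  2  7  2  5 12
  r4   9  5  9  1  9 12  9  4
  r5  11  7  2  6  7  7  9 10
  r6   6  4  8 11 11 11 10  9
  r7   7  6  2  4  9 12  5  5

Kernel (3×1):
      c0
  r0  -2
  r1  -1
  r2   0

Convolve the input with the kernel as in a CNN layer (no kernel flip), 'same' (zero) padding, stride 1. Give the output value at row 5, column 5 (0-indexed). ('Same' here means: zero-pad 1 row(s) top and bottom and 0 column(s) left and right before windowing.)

-31

The receptive field on the zero-padded input at this output position is [12 / 7 / 11]. Elementwise product with the kernel and sum: 12·-2 + 7·-1.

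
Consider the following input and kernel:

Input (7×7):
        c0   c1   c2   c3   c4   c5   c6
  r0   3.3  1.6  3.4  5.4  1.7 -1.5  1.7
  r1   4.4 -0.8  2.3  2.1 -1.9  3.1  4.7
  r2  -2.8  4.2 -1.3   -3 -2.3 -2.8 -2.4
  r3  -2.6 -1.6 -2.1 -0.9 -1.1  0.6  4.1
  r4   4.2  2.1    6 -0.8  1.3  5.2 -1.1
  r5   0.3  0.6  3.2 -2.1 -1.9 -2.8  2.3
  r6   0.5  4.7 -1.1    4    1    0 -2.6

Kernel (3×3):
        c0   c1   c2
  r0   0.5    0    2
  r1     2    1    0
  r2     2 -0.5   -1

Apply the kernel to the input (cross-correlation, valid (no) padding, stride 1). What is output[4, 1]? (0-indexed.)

9.8

The receptive field on the input at this output position is [2.1 6 -0.8 / 0.6 3.2 -2.1 / 4.7 -1.1 4]. Elementwise product with the kernel and sum: 2.1·0.5 + -0.8·2 + 0.6·2 + 3.2·1 + 4.7·2 + -1.1·-0.5 + 4·-1.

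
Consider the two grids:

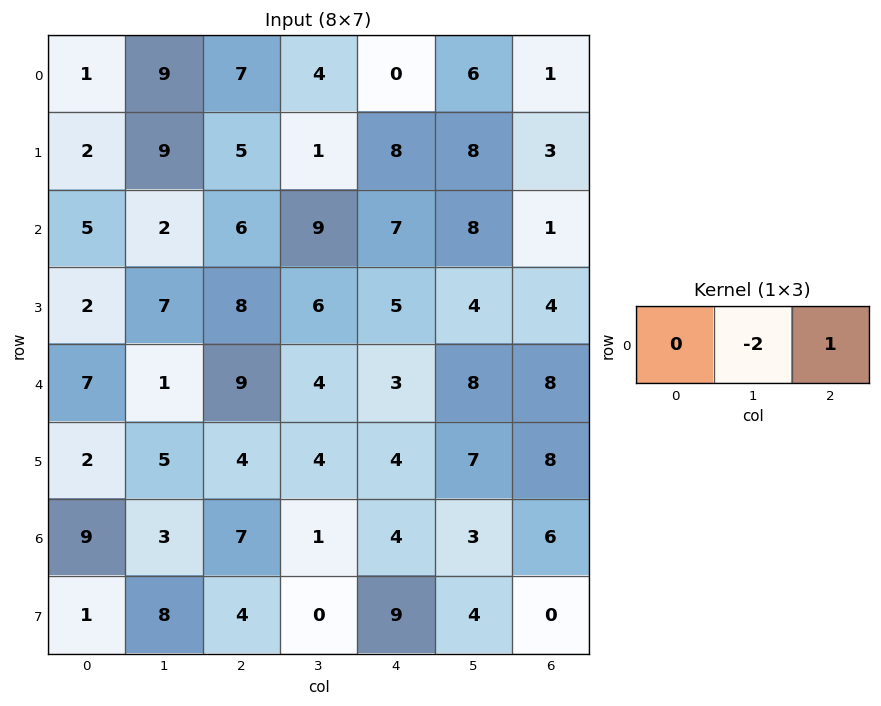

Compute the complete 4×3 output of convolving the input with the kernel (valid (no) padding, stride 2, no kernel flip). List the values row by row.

Output[0,0]: The receptive field on the input at this output position is [1 9 7]. Elementwise product with the kernel and sum: 9·-2 + 7·1.
Output[0,1]: The receptive field on the input at this output position is [7 4 0]. Elementwise product with the kernel and sum: 4·-2 + 0·1.

-11 -8 -11
2 -11 -15
7 -5 -8
1 2 0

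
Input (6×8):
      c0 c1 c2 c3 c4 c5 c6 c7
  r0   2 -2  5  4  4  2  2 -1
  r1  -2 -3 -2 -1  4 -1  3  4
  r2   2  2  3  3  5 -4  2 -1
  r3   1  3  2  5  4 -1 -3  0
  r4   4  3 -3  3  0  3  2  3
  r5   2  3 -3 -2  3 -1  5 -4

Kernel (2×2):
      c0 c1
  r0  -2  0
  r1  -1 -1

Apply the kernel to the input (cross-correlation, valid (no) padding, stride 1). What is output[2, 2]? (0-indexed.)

-13

The receptive field on the input at this output position is [3 3 / 2 5]. Elementwise product with the kernel and sum: 3·-2 + 2·-1 + 5·-1.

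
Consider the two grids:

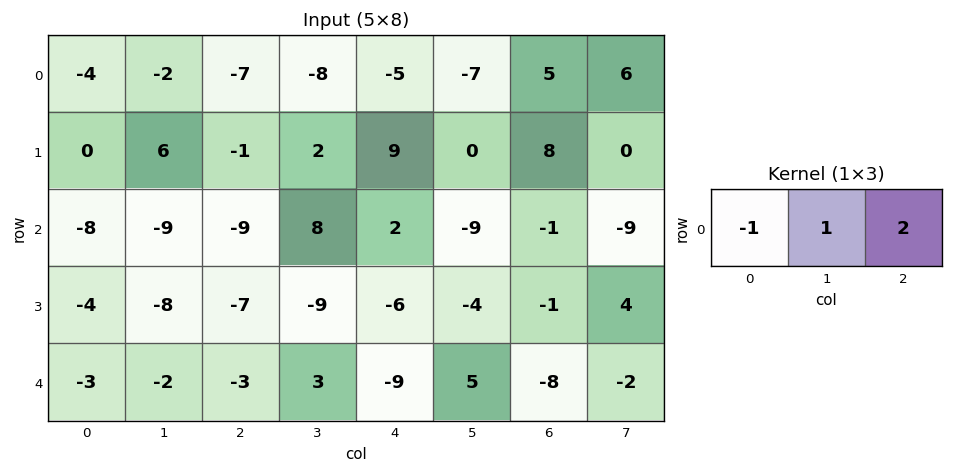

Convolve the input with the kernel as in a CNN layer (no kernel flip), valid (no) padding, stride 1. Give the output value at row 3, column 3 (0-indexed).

-5

The receptive field on the input at this output position is [-9 -6 -4]. Elementwise product with the kernel and sum: -9·-1 + -6·1 + -4·2.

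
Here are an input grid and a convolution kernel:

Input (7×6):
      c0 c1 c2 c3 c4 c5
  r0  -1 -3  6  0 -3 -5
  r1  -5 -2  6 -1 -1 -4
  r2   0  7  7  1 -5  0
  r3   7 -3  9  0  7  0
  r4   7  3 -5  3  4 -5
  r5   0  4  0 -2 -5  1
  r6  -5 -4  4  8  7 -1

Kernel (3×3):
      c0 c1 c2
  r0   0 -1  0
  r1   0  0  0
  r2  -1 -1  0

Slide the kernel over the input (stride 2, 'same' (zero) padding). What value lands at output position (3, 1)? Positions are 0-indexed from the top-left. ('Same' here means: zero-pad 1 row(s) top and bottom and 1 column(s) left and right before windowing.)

The receptive field on the zero-padded input at this output position is [4 0 -2 / -4 4 8 / 0 0 0]. Elementwise product with the kernel and sum: 0·-1 + 0·-1 + 0·-1.

0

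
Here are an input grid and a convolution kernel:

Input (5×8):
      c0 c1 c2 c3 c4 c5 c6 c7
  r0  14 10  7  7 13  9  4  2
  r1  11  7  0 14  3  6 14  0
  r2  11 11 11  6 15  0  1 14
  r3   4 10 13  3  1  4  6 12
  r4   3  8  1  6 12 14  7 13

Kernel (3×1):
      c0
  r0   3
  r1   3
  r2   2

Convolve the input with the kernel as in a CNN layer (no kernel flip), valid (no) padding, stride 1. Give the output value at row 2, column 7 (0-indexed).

The receptive field on the input at this output position is [14 / 12 / 13]. Elementwise product with the kernel and sum: 14·3 + 12·3 + 13·2.

104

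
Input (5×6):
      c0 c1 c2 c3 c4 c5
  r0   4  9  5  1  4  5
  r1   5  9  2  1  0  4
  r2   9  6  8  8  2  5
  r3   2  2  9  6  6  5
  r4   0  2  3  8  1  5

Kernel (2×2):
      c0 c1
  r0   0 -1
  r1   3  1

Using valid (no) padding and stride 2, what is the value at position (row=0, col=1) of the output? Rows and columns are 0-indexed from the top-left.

6

The receptive field on the input at this output position is [5 1 / 2 1]. Elementwise product with the kernel and sum: 1·-1 + 2·3 + 1·1.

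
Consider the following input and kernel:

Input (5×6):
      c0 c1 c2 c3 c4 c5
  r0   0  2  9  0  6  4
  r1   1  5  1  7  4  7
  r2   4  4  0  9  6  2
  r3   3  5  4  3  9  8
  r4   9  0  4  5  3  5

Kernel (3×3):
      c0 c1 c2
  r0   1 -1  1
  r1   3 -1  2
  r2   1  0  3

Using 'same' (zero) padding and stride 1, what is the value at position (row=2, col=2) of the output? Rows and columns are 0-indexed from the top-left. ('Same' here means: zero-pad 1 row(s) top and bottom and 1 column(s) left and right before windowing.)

The receptive field on the zero-padded input at this output position is [5 1 7 / 4 0 9 / 5 4 3]. Elementwise product with the kernel and sum: 5·1 + 1·-1 + 7·1 + 4·3 + 0·-1 + 9·2 + 5·1 + 3·3.

55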